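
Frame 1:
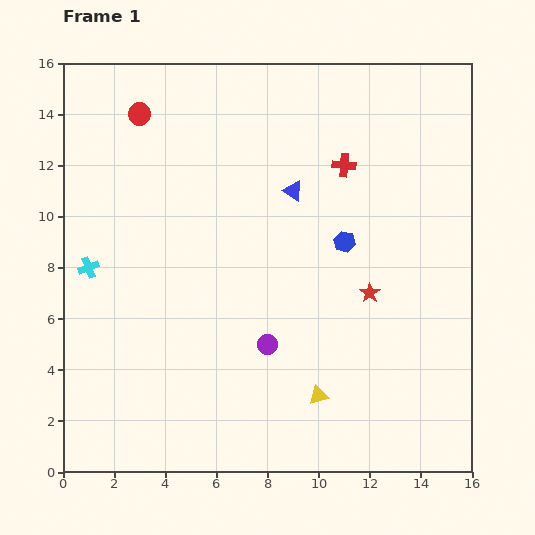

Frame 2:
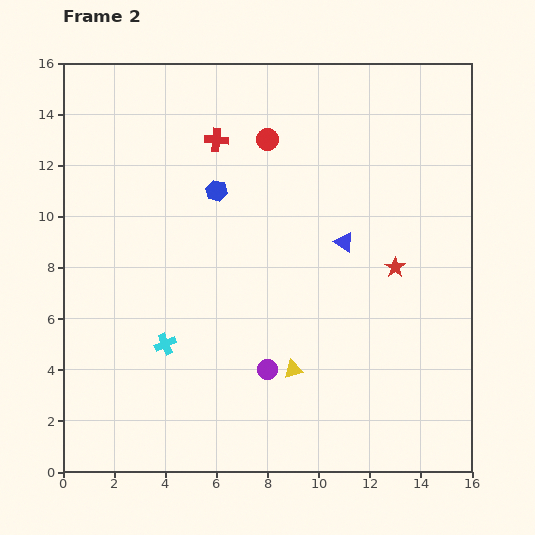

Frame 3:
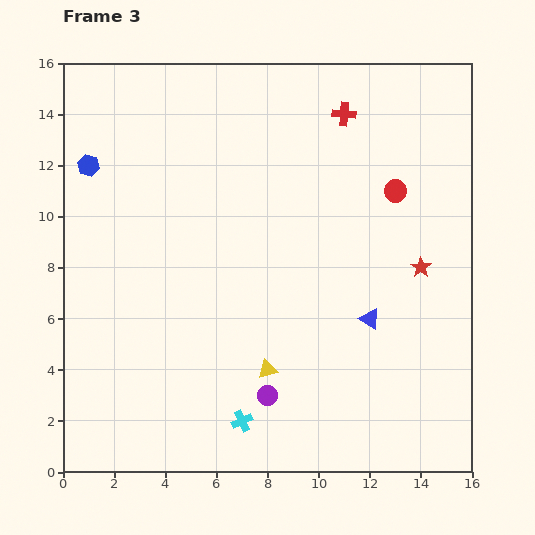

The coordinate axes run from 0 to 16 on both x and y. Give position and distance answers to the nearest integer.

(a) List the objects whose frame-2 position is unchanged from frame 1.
none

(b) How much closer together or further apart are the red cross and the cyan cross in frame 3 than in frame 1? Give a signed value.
+2

Distance in frame 1: 11. Distance in frame 3: 13.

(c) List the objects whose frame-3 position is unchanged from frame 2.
none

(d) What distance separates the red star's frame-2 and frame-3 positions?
1

The red star moved from (13, 8) to (14, 8), a distance of √(1² + 0²) ≈ 1.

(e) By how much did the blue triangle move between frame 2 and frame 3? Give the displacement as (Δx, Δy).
(1, -3)

The blue triangle was at (11, 9) in frame 2 and (12, 6) in frame 3.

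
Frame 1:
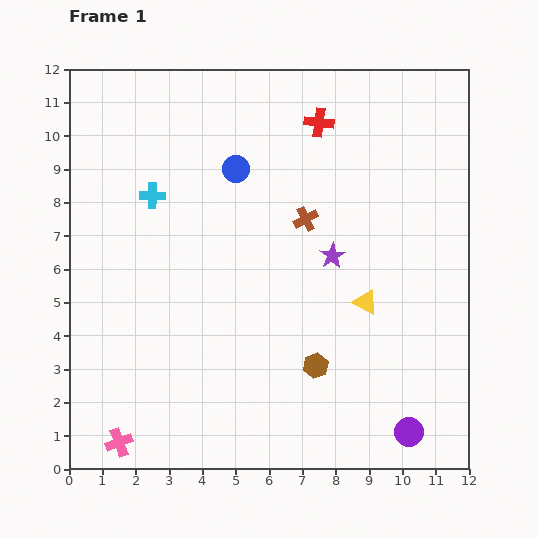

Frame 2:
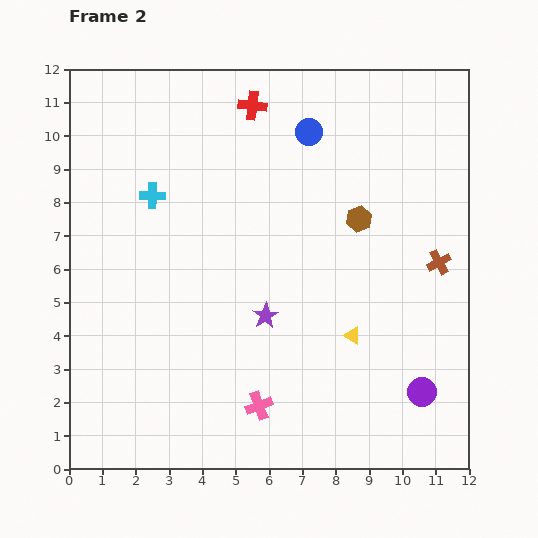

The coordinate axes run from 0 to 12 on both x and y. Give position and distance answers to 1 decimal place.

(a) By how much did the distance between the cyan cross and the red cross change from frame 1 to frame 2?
-1.5

Distance in frame 1: 5.5. Distance in frame 2: 4.0.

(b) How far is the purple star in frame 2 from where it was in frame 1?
2.7

The purple star moved from (7.9, 6.4) to (5.9, 4.6), a distance of √(2.0² + 1.8²) ≈ 2.7.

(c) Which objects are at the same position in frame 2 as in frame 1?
the cyan cross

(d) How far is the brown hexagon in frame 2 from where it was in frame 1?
4.6

The brown hexagon moved from (7.4, 3.1) to (8.7, 7.5), a distance of √(1.3² + 4.4²) ≈ 4.6.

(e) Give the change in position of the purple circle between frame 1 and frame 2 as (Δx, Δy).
(0.4, 1.2)

The purple circle was at (10.2, 1.1) in frame 1 and (10.6, 2.3) in frame 2.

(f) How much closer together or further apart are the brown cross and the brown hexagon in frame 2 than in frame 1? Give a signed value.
-1.7

Distance in frame 1: 4.4. Distance in frame 2: 2.7.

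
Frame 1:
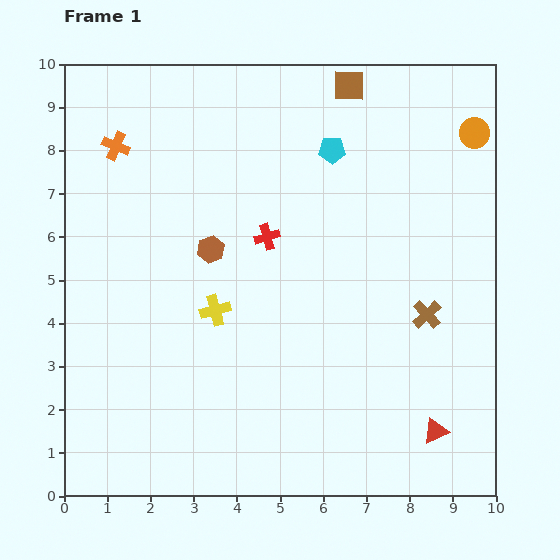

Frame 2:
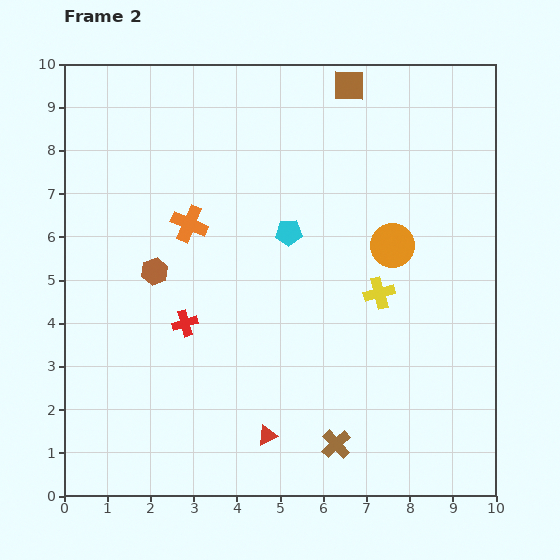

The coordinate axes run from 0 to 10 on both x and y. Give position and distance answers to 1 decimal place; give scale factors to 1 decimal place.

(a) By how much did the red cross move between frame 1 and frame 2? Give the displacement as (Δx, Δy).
(-1.9, -2.0)

The red cross was at (4.7, 6.0) in frame 1 and (2.8, 4.0) in frame 2.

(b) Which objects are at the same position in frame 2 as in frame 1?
the brown square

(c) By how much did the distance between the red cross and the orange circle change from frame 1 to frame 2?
-0.3

Distance in frame 1: 5.4. Distance in frame 2: 5.1.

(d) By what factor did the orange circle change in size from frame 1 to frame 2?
1.5×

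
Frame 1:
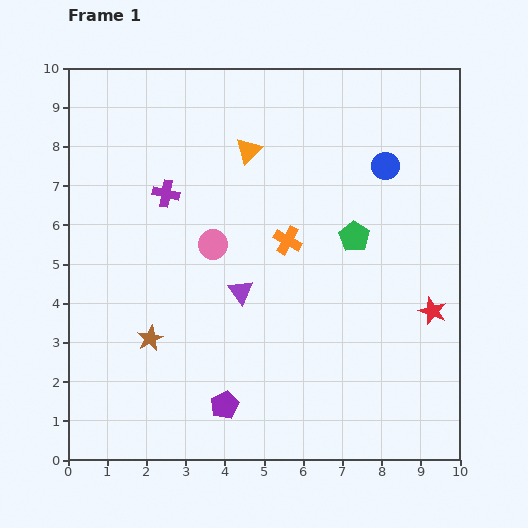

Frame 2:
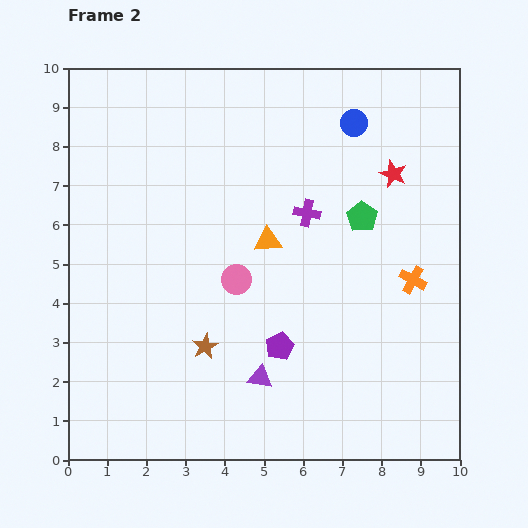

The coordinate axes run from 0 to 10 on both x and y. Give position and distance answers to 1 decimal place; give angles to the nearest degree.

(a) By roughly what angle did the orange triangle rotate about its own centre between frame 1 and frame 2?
41° clockwise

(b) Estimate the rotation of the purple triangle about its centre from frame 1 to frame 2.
45° counter-clockwise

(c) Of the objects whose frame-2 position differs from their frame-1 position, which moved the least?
the green pentagon

(moved 0.5)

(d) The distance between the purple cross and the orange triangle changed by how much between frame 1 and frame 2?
-1.2

Distance in frame 1: 2.4. Distance in frame 2: 1.2.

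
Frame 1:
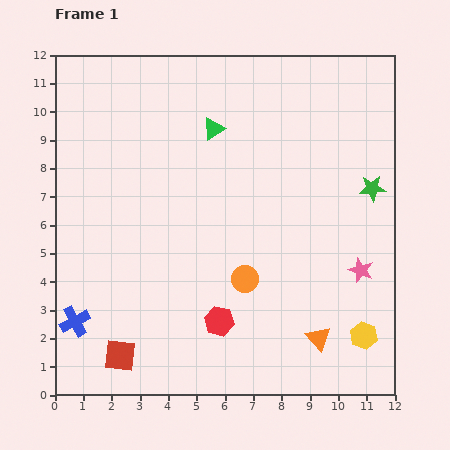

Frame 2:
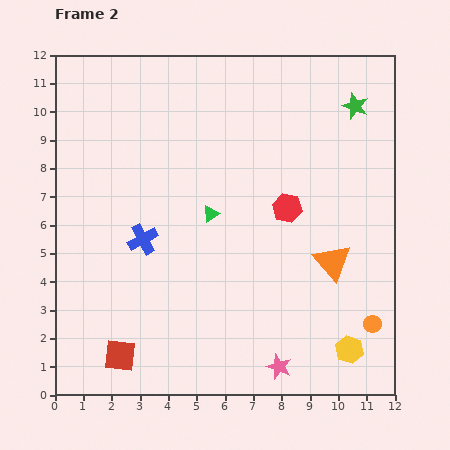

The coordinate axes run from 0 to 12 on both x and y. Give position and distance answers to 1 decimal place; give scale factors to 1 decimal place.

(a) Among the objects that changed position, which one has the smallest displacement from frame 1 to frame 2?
the yellow hexagon

(moved 0.7)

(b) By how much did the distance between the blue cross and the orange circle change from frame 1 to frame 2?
+2.4

Distance in frame 1: 6.2. Distance in frame 2: 8.6.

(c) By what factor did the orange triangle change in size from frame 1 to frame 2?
1.5×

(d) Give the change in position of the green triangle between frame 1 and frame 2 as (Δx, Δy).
(-0.1, -3.0)

The green triangle was at (5.6, 9.4) in frame 1 and (5.5, 6.4) in frame 2.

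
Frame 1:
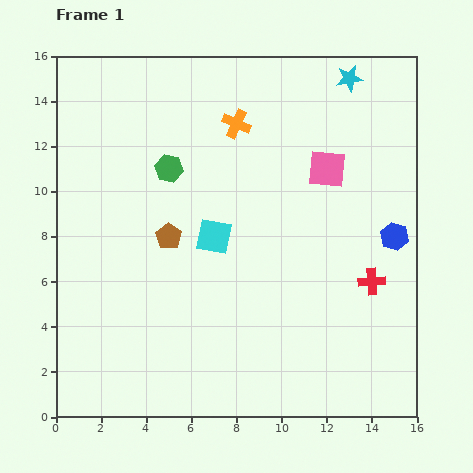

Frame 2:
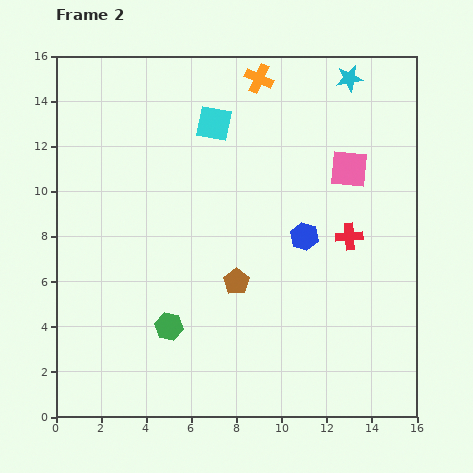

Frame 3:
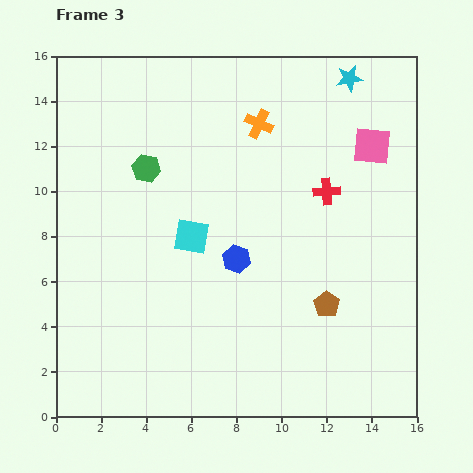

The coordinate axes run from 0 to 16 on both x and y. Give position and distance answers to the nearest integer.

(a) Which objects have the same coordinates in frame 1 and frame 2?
the cyan star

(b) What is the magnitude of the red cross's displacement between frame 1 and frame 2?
2

The red cross moved from (14, 6) to (13, 8), a distance of √(1² + 2²) ≈ 2.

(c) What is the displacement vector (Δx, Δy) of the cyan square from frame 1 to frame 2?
(0, 5)

The cyan square was at (7, 8) in frame 1 and (7, 13) in frame 2.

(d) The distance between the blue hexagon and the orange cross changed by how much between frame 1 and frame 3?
-3

Distance in frame 1: 9. Distance in frame 3: 6.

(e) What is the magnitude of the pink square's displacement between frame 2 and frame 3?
1

The pink square moved from (13, 11) to (14, 12), a distance of √(1² + 1²) ≈ 1.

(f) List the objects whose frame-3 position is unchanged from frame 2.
the cyan star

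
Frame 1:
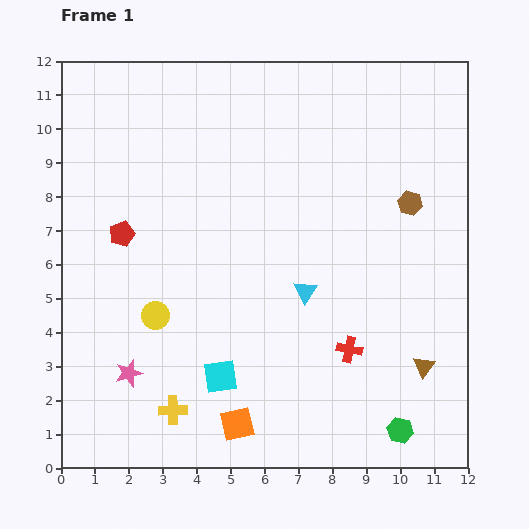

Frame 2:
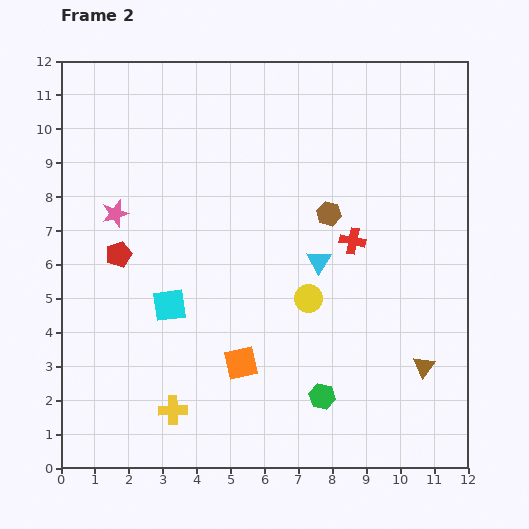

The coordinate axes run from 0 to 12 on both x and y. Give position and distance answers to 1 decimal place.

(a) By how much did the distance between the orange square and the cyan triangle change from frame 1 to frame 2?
-0.6

Distance in frame 1: 4.4. Distance in frame 2: 3.8.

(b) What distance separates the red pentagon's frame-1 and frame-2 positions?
0.6

The red pentagon moved from (1.8, 6.9) to (1.7, 6.3), a distance of √(0.1² + 0.6²) ≈ 0.6.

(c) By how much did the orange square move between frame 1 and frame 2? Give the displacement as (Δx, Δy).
(0.1, 1.8)

The orange square was at (5.2, 1.3) in frame 1 and (5.3, 3.1) in frame 2.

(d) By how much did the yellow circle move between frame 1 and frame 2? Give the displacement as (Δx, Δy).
(4.5, 0.5)

The yellow circle was at (2.8, 4.5) in frame 1 and (7.3, 5.0) in frame 2.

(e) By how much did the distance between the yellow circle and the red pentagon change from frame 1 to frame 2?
+3.1

Distance in frame 1: 2.6. Distance in frame 2: 5.7.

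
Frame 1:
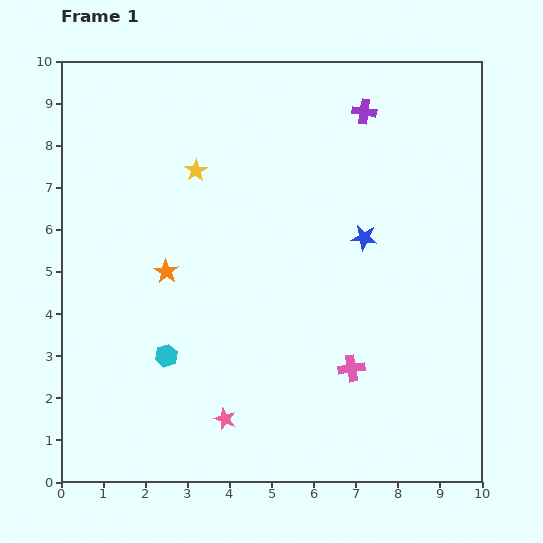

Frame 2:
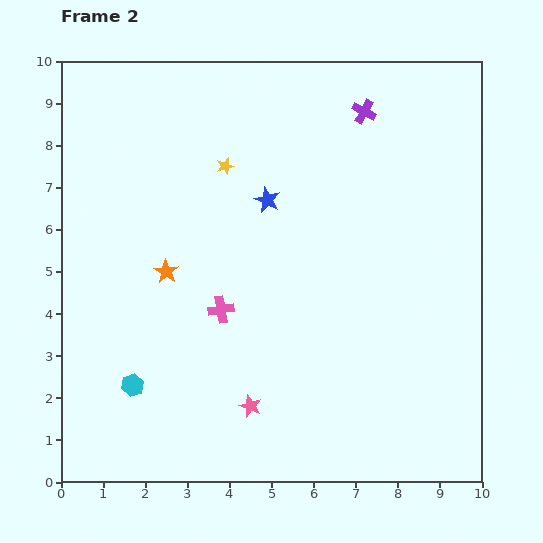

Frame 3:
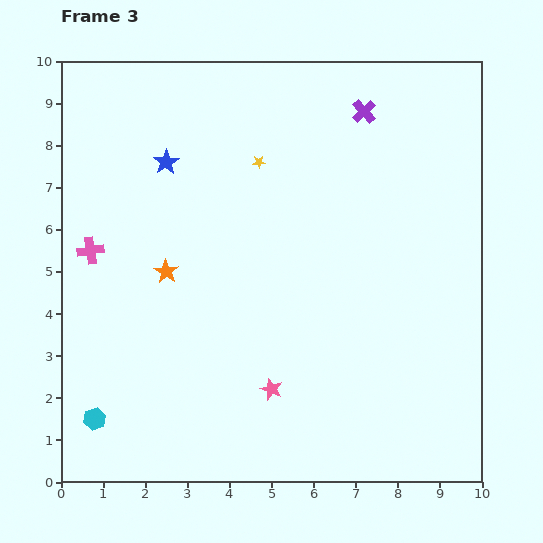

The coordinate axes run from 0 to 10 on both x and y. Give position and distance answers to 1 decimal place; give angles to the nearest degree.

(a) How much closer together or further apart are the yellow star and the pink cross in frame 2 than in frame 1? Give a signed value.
-2.6

Distance in frame 1: 6.0. Distance in frame 2: 3.4.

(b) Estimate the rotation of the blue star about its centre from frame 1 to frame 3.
30° clockwise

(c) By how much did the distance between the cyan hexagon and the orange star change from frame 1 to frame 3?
+1.9

Distance in frame 1: 2.0. Distance in frame 3: 3.9.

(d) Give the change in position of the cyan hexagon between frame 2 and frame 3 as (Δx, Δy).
(-0.9, -0.8)

The cyan hexagon was at (1.7, 2.3) in frame 2 and (0.8, 1.5) in frame 3.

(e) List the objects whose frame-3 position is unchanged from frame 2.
the purple cross, the orange star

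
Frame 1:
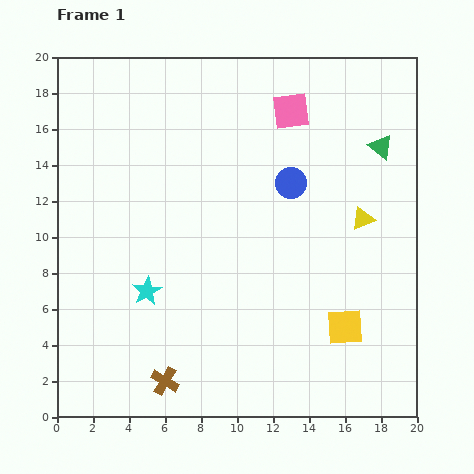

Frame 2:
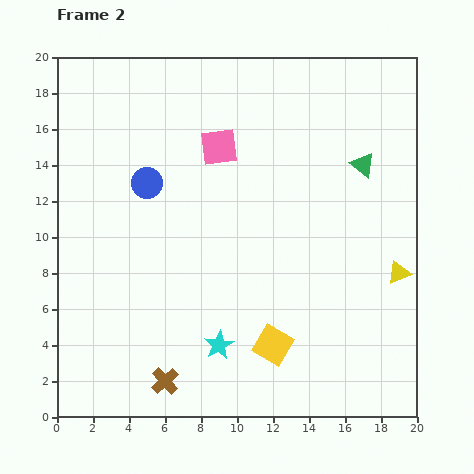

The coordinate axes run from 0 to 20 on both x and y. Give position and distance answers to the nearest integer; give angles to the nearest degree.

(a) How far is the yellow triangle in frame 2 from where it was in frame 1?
4

The yellow triangle moved from (17, 11) to (19, 8), a distance of √(2² + 3²) ≈ 4.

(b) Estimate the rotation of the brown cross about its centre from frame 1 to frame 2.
17° clockwise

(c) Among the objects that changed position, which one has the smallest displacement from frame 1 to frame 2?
the green triangle

(moved 1)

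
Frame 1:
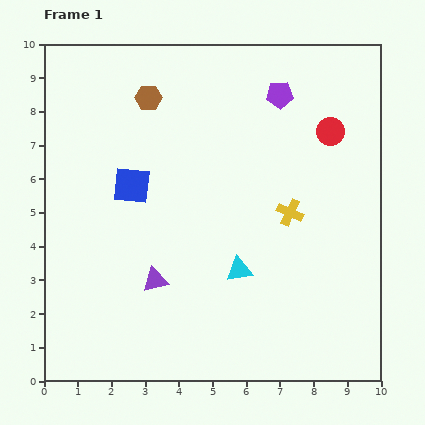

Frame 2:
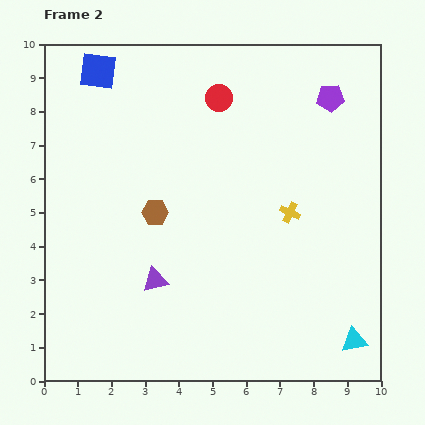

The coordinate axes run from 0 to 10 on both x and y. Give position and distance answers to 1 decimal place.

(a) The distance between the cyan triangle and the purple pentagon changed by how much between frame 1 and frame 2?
+1.9

Distance in frame 1: 5.3. Distance in frame 2: 7.2.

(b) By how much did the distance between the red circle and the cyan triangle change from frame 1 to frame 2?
+3.3

Distance in frame 1: 4.9. Distance in frame 2: 8.2.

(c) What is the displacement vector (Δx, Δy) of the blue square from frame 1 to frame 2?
(-1.0, 3.4)

The blue square was at (2.6, 5.8) in frame 1 and (1.6, 9.2) in frame 2.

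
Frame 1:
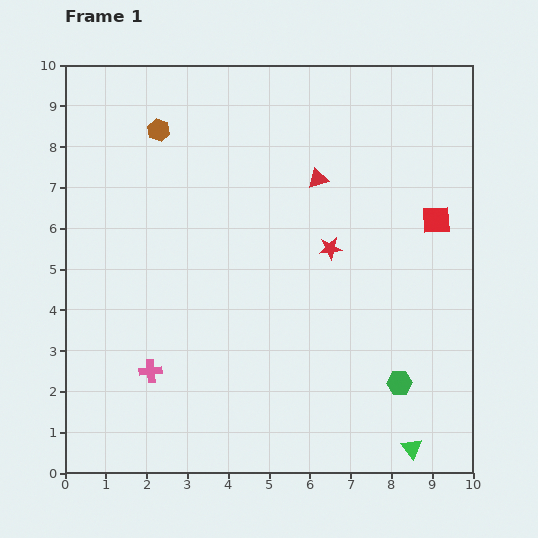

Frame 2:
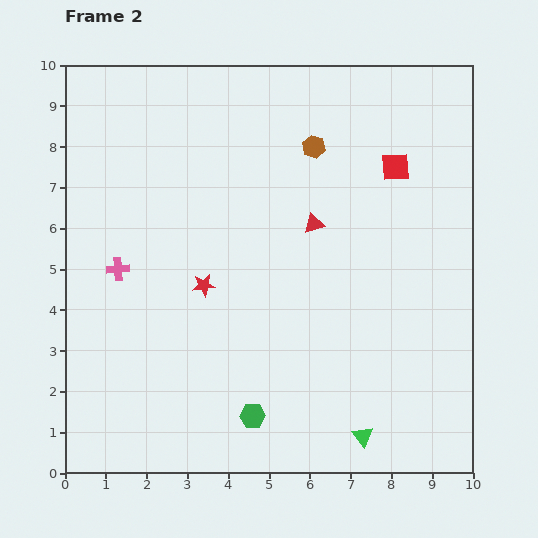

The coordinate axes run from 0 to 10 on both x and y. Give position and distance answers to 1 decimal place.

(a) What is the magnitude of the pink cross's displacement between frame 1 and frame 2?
2.6

The pink cross moved from (2.1, 2.5) to (1.3, 5.0), a distance of √(0.8² + 2.5²) ≈ 2.6.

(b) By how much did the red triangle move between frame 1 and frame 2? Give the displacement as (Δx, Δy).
(-0.1, -1.1)

The red triangle was at (6.2, 7.2) in frame 1 and (6.1, 6.1) in frame 2.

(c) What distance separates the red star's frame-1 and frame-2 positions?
3.2

The red star moved from (6.5, 5.5) to (3.4, 4.6), a distance of √(3.1² + 0.9²) ≈ 3.2.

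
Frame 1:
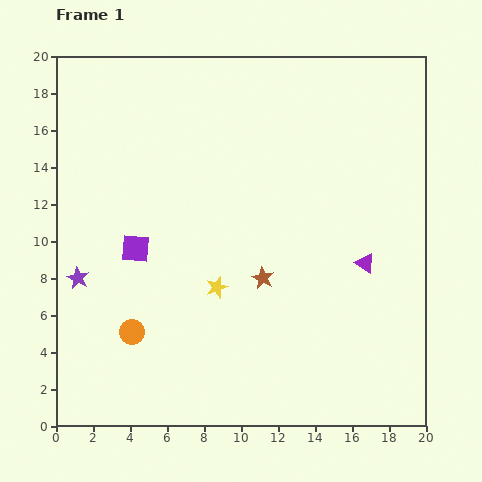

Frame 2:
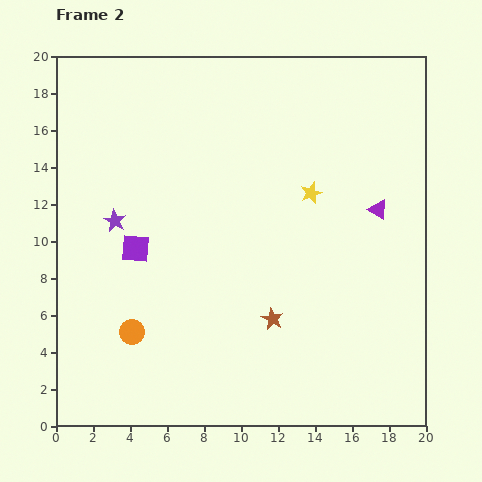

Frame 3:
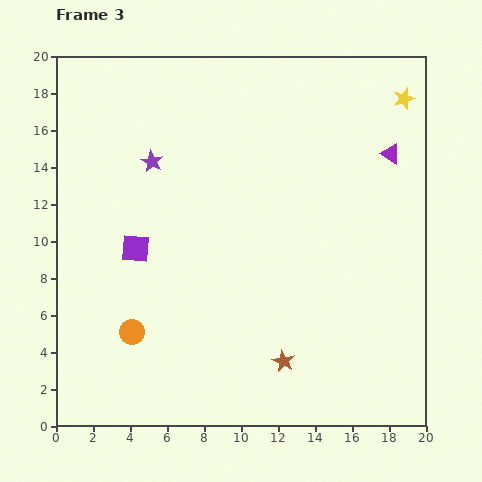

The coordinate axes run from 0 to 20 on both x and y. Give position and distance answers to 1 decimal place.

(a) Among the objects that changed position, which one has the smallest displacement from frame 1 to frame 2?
the brown star

(moved 2.3)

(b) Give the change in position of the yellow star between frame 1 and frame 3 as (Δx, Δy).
(10.1, 10.2)

The yellow star was at (8.7, 7.5) in frame 1 and (18.8, 17.7) in frame 3.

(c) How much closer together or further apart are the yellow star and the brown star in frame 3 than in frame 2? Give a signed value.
+8.5

Distance in frame 2: 7.1. Distance in frame 3: 15.6.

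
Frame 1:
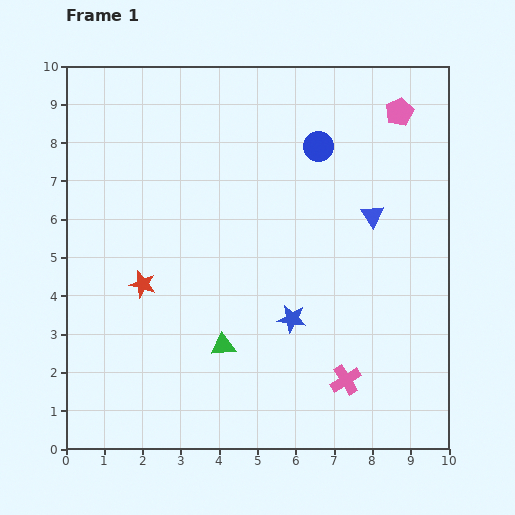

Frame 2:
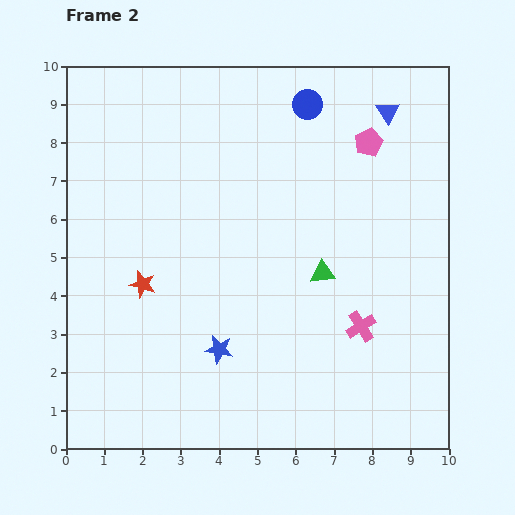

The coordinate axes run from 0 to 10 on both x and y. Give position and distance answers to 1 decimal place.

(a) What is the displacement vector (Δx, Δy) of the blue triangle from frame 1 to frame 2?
(0.4, 2.7)

The blue triangle was at (8.0, 6.1) in frame 1 and (8.4, 8.8) in frame 2.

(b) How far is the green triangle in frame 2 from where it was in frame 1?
3.2

The green triangle moved from (4.1, 2.7) to (6.7, 4.6), a distance of √(2.6² + 1.9²) ≈ 3.2.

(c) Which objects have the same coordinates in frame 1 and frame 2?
the red star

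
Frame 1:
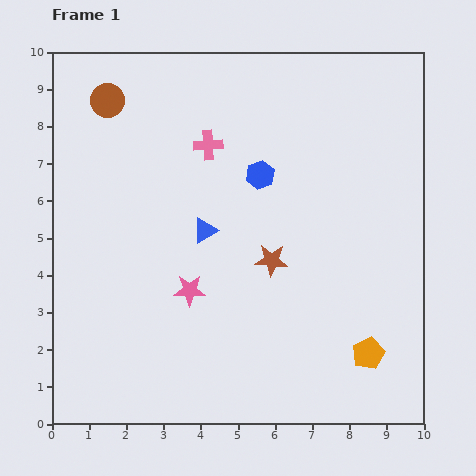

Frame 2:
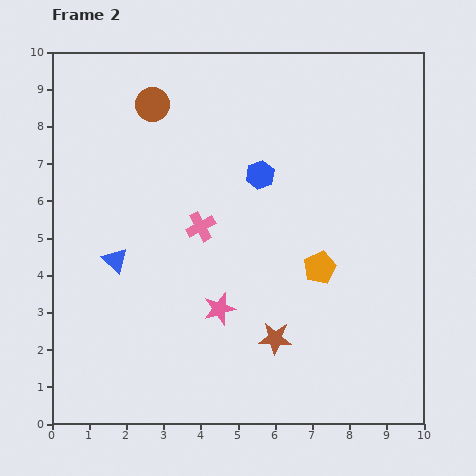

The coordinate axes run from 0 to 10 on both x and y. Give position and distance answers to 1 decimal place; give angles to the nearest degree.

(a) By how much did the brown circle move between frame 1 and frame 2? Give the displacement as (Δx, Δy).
(1.2, -0.1)

The brown circle was at (1.5, 8.7) in frame 1 and (2.7, 8.6) in frame 2.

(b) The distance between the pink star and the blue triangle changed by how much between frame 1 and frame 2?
+1.5

Distance in frame 1: 1.6. Distance in frame 2: 3.1.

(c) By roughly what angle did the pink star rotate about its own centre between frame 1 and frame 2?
17° counter-clockwise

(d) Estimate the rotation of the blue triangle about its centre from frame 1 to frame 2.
46° counter-clockwise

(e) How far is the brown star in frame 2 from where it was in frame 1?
2.1

The brown star moved from (5.9, 4.4) to (6.0, 2.3), a distance of √(0.1² + 2.1²) ≈ 2.1.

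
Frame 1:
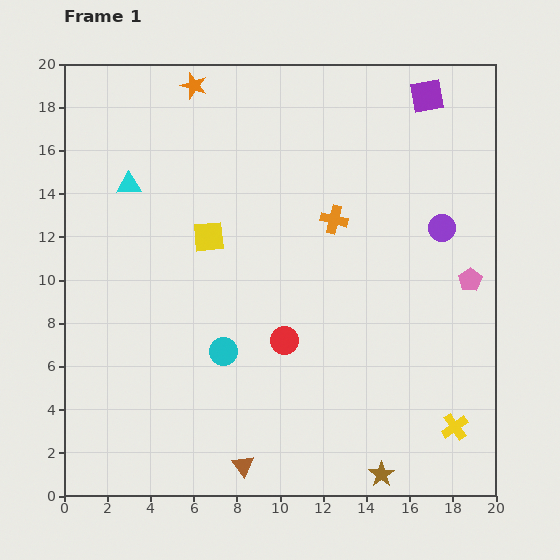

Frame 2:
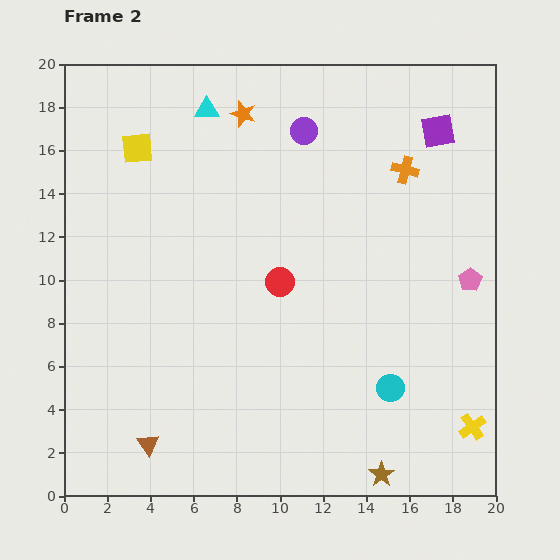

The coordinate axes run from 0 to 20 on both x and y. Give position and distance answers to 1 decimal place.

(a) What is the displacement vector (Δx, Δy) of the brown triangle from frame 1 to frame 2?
(-4.4, 1.0)

The brown triangle was at (8.3, 1.4) in frame 1 and (3.9, 2.4) in frame 2.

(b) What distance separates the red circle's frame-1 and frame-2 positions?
2.7

The red circle moved from (10.2, 7.2) to (10.0, 9.9), a distance of √(0.2² + 2.7²) ≈ 2.7.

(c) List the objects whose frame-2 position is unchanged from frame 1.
the brown star, the pink pentagon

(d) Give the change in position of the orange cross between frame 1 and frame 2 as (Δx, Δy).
(3.3, 2.3)

The orange cross was at (12.5, 12.8) in frame 1 and (15.8, 15.1) in frame 2.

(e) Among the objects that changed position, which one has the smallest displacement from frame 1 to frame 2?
the yellow cross

(moved 0.8)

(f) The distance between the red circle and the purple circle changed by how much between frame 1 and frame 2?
-1.9

Distance in frame 1: 9.0. Distance in frame 2: 7.1.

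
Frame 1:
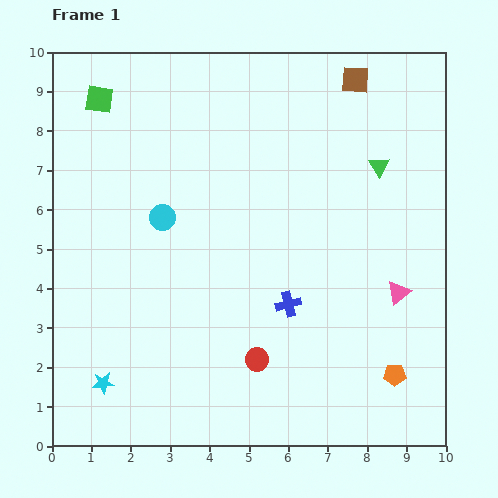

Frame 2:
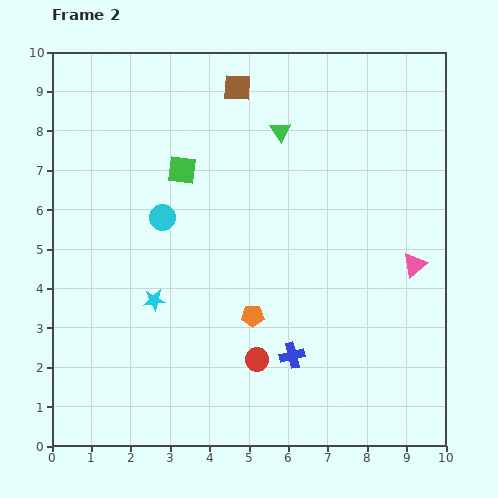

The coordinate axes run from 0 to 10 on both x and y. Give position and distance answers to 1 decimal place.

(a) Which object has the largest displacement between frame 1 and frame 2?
the orange pentagon

(moved 3.9; next 3.0)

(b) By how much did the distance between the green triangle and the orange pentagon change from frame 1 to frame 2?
-0.5

Distance in frame 1: 5.3. Distance in frame 2: 4.8.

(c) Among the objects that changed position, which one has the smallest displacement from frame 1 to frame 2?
the pink triangle

(moved 0.8)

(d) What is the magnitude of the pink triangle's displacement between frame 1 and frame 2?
0.8

The pink triangle moved from (8.8, 3.9) to (9.2, 4.6), a distance of √(0.4² + 0.7²) ≈ 0.8.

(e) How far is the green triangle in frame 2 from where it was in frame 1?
2.7

The green triangle moved from (8.3, 7.1) to (5.8, 8.0), a distance of √(2.5² + 0.9²) ≈ 2.7.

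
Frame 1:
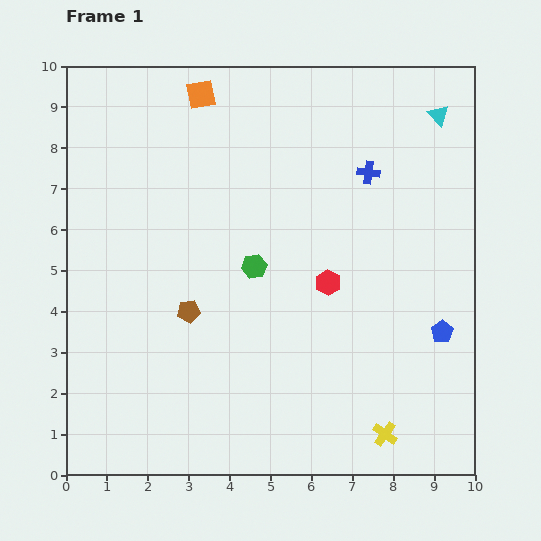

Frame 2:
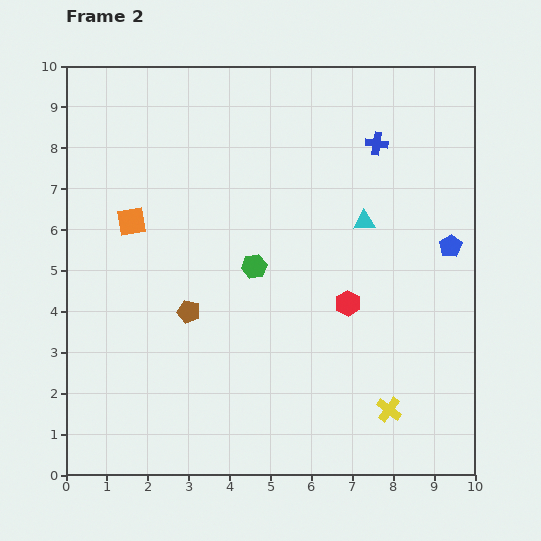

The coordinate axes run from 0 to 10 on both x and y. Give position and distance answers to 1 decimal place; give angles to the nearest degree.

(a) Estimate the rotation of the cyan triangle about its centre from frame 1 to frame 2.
50° counter-clockwise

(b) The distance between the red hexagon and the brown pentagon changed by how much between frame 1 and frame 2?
+0.4

Distance in frame 1: 3.5. Distance in frame 2: 3.9.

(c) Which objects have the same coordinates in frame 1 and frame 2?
the green hexagon, the brown pentagon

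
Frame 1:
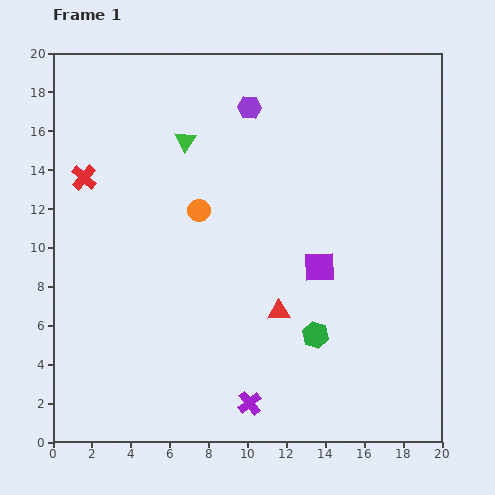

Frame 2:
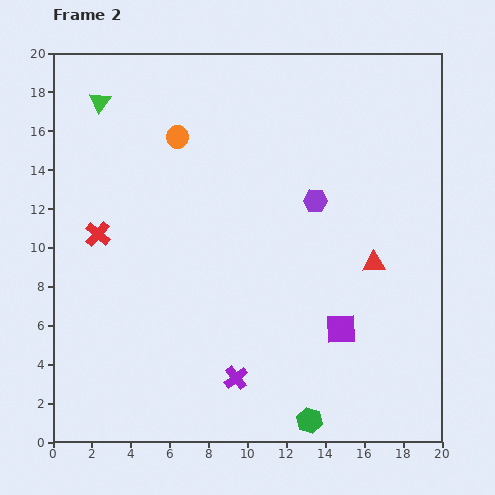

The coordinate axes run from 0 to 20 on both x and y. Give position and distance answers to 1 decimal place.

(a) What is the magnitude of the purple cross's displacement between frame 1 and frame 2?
1.5

The purple cross moved from (10.1, 2.0) to (9.4, 3.3), a distance of √(0.7² + 1.3²) ≈ 1.5.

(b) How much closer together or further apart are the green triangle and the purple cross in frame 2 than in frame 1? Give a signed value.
+1.9

Distance in frame 1: 13.9. Distance in frame 2: 15.8.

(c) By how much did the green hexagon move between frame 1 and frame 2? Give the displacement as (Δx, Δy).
(-0.3, -4.4)

The green hexagon was at (13.5, 5.5) in frame 1 and (13.2, 1.1) in frame 2.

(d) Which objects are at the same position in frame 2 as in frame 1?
none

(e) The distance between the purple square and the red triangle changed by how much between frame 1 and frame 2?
+0.7

Distance in frame 1: 3.1. Distance in frame 2: 3.8.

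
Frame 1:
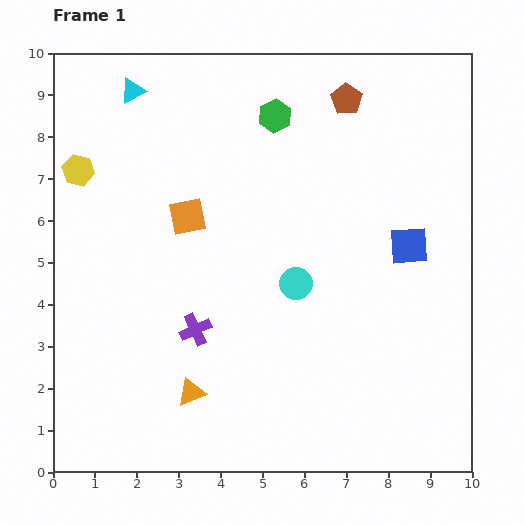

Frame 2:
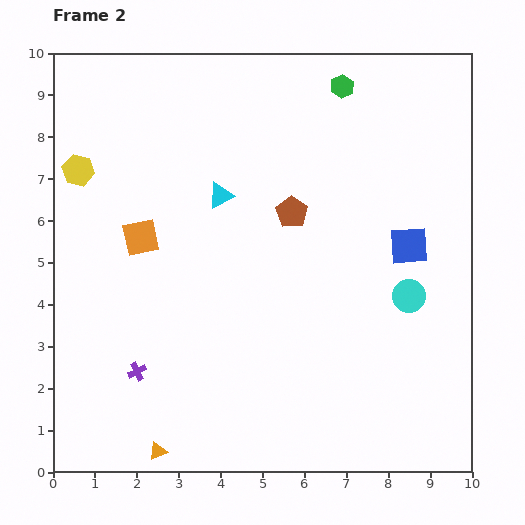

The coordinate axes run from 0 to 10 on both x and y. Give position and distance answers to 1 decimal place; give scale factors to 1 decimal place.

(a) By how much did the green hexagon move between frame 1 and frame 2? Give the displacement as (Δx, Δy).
(1.6, 0.7)

The green hexagon was at (5.3, 8.5) in frame 1 and (6.9, 9.2) in frame 2.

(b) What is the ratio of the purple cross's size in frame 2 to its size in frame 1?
0.6×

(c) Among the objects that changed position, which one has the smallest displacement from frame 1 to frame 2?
the orange square

(moved 1.2)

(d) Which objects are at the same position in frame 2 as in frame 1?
the blue square, the yellow hexagon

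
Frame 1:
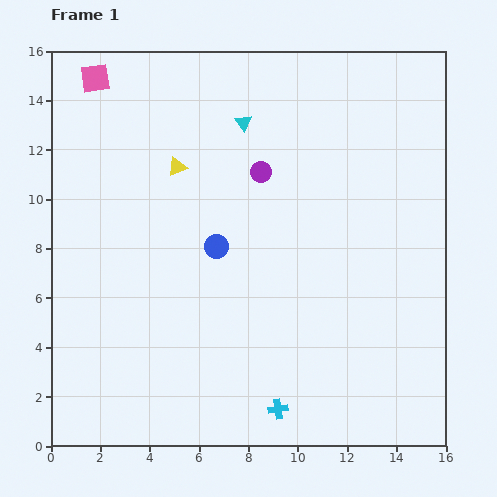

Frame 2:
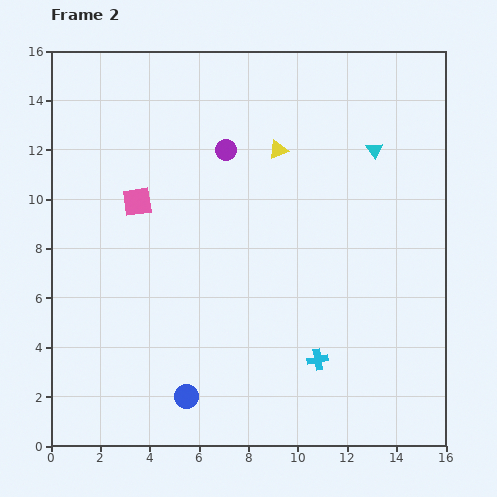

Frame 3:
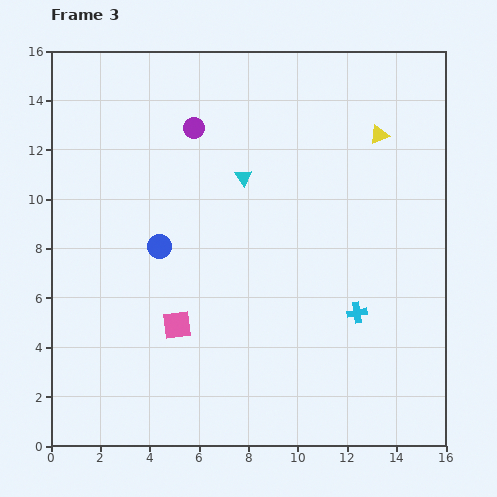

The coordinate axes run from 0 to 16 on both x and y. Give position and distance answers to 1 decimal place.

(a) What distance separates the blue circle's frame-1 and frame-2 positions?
6.2

The blue circle moved from (6.7, 8.1) to (5.5, 2.0), a distance of √(1.2² + 6.1²) ≈ 6.2.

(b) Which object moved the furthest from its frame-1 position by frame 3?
the pink square

(moved 10.5; next 8.3)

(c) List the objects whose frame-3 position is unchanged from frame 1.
none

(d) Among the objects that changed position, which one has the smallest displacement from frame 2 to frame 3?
the purple circle

(moved 1.6)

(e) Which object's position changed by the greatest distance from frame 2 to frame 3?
the blue circle

(moved 6.2; next 5.4)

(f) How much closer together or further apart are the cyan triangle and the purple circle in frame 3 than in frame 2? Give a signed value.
-3.2

Distance in frame 2: 6.0. Distance in frame 3: 2.8.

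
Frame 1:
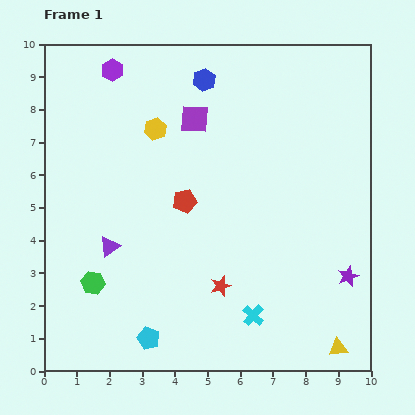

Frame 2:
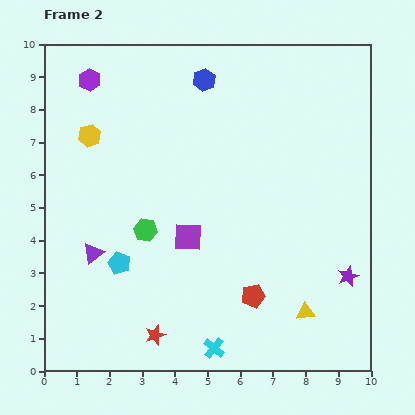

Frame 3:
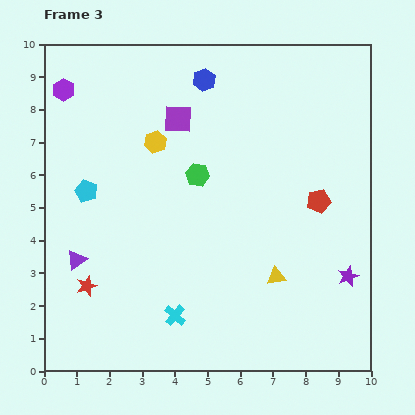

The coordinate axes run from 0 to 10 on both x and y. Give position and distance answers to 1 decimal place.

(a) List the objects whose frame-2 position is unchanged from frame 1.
the blue hexagon, the purple star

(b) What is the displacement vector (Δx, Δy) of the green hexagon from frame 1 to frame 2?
(1.6, 1.6)

The green hexagon was at (1.5, 2.7) in frame 1 and (3.1, 4.3) in frame 2.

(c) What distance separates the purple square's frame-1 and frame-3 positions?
0.5

The purple square moved from (4.6, 7.7) to (4.1, 7.7), a distance of √(0.5² + 0.0²) ≈ 0.5.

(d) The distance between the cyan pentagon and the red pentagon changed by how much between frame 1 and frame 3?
+2.8

Distance in frame 1: 4.3. Distance in frame 3: 7.1.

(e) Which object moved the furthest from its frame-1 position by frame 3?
the cyan pentagon

(moved 4.9; next 4.6)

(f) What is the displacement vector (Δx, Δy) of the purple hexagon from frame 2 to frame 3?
(-0.8, -0.3)

The purple hexagon was at (1.4, 8.9) in frame 2 and (0.6, 8.6) in frame 3.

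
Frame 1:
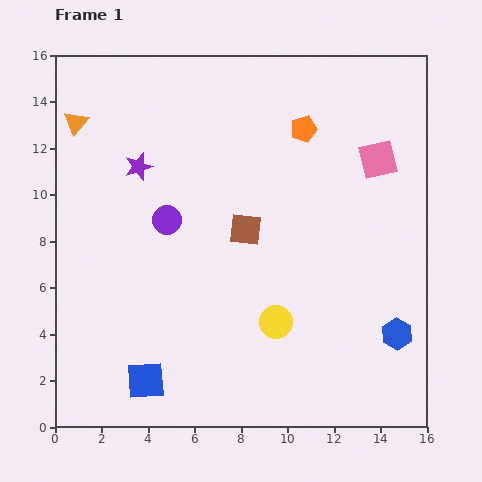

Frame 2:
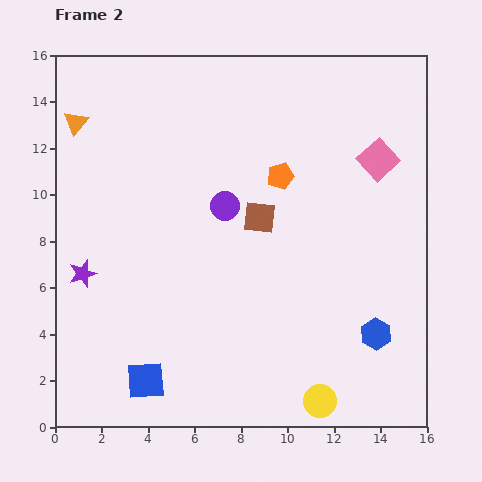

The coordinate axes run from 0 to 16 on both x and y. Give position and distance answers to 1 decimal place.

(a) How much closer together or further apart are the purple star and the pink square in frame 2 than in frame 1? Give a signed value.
+3.3

Distance in frame 1: 10.3. Distance in frame 2: 13.6.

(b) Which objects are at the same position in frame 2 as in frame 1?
the orange triangle, the blue square, the pink square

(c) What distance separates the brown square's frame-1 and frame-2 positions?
0.8

The brown square moved from (8.2, 8.5) to (8.8, 9.0), a distance of √(0.6² + 0.5²) ≈ 0.8.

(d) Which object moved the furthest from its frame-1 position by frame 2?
the purple star

(moved 5.2; next 3.9)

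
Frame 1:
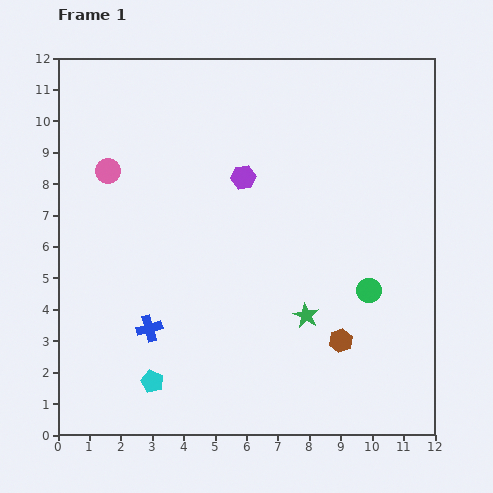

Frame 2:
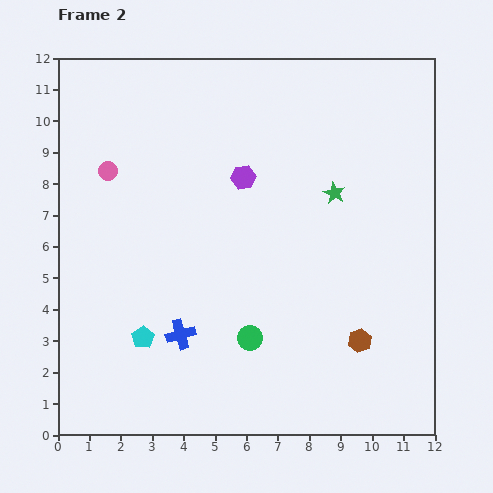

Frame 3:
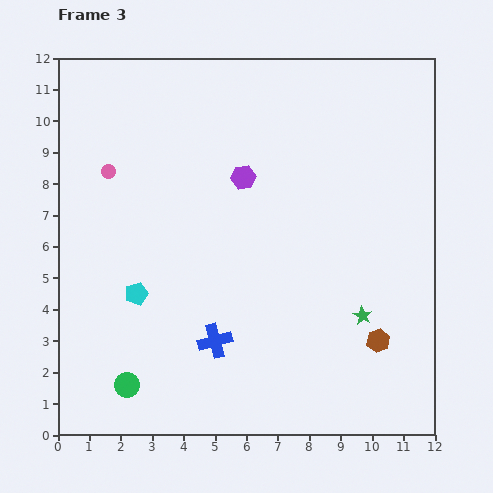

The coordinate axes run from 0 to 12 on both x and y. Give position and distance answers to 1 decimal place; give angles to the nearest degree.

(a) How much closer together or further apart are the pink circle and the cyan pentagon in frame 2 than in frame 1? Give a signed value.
-1.4

Distance in frame 1: 6.8. Distance in frame 2: 5.4.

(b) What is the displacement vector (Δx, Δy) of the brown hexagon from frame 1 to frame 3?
(1.2, 0.0)

The brown hexagon was at (9.0, 3.0) in frame 1 and (10.2, 3.0) in frame 3.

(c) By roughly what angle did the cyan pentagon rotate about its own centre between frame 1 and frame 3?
30° clockwise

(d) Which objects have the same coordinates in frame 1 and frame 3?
the purple hexagon, the pink circle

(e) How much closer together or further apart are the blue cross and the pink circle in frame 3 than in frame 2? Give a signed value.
+0.7

Distance in frame 2: 5.7. Distance in frame 3: 6.4.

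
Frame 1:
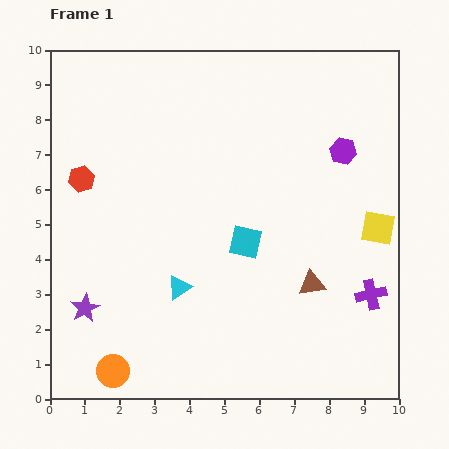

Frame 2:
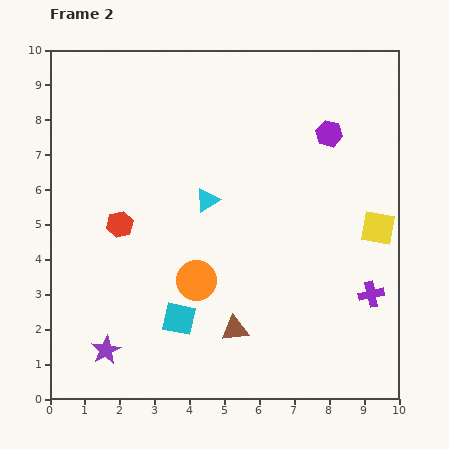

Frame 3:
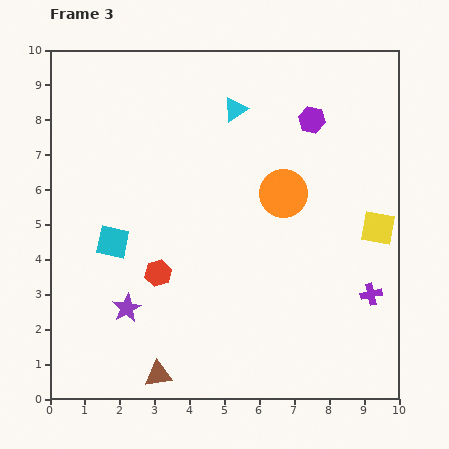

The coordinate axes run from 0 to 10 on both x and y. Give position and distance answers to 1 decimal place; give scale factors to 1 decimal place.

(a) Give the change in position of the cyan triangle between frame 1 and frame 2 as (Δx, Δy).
(0.8, 2.5)

The cyan triangle was at (3.7, 3.2) in frame 1 and (4.5, 5.7) in frame 2.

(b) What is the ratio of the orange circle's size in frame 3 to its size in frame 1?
1.5×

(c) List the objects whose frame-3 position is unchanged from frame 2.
the purple cross, the yellow square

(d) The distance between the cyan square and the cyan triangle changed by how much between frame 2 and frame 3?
+1.7

Distance in frame 2: 3.5. Distance in frame 3: 5.2.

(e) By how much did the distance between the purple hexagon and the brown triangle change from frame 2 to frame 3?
+2.3

Distance in frame 2: 6.2. Distance in frame 3: 8.5.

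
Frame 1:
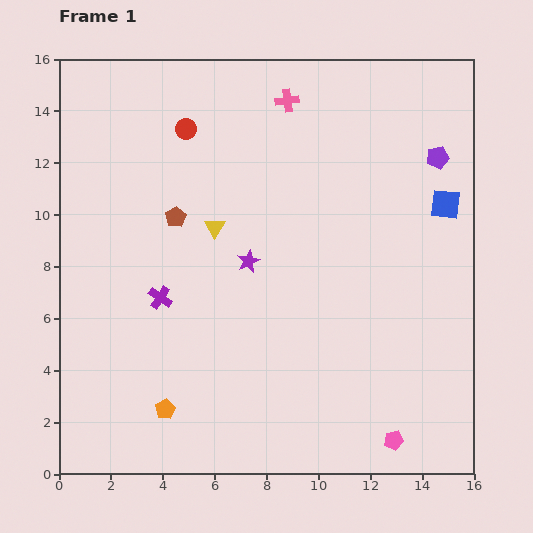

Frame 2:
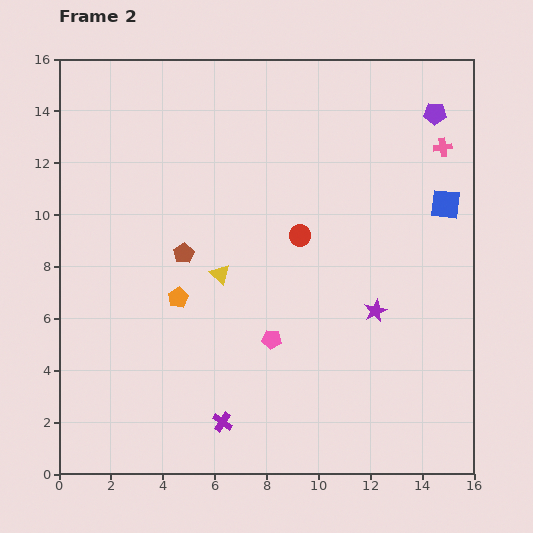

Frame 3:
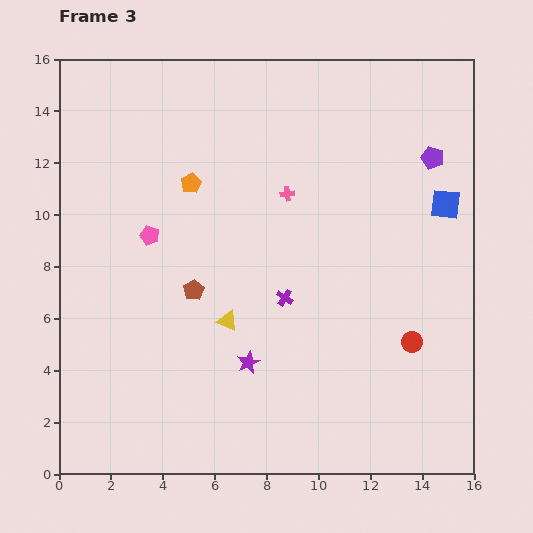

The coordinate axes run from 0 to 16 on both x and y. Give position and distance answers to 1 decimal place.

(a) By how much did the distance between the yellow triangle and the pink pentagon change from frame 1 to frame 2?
-7.5

Distance in frame 1: 10.7. Distance in frame 2: 3.2.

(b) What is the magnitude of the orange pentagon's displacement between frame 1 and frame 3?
8.8

The orange pentagon moved from (4.1, 2.5) to (5.1, 11.2), a distance of √(1.0² + 8.7²) ≈ 8.8.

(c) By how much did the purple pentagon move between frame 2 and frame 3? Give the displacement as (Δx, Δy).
(-0.1, -1.7)

The purple pentagon was at (14.5, 13.9) in frame 2 and (14.4, 12.2) in frame 3.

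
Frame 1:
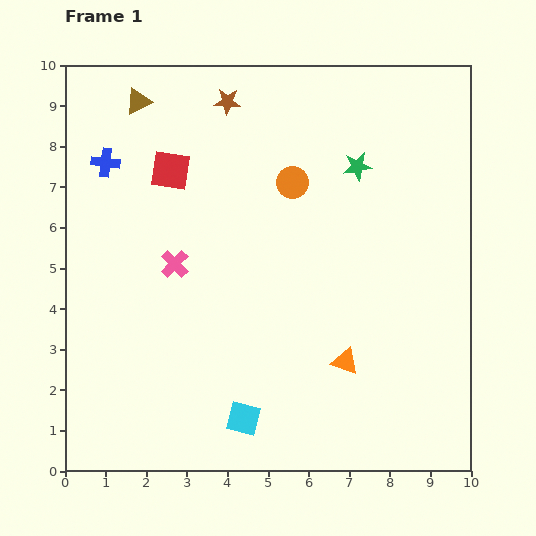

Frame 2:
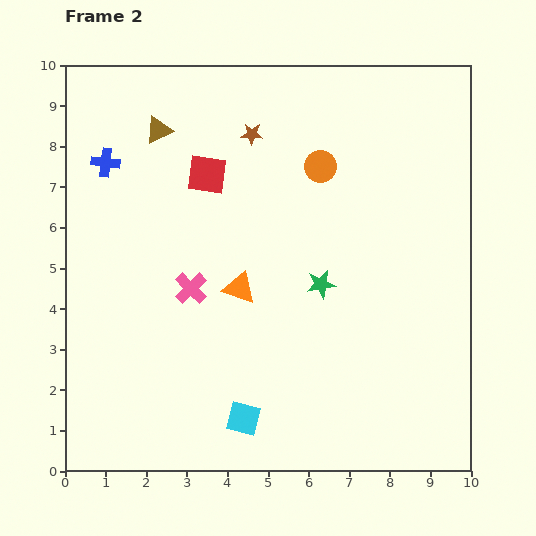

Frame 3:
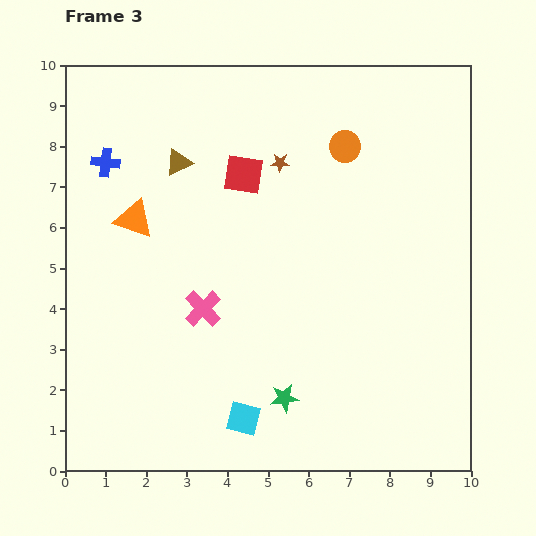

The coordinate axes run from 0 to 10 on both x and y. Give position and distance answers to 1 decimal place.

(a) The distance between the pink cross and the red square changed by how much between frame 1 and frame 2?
+0.5

Distance in frame 1: 2.3. Distance in frame 2: 2.8.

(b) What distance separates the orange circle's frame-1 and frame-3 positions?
1.6

The orange circle moved from (5.6, 7.1) to (6.9, 8.0), a distance of √(1.3² + 0.9²) ≈ 1.6.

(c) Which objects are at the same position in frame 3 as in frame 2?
the cyan square, the blue cross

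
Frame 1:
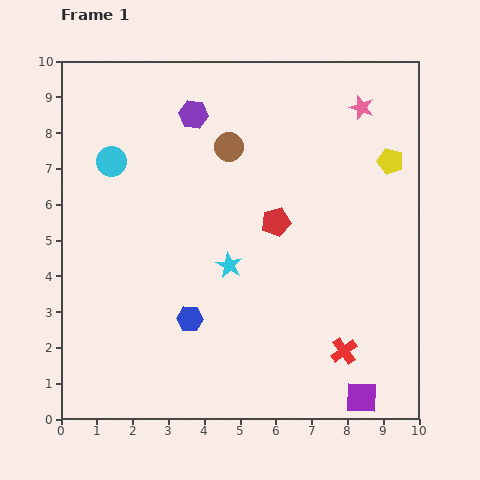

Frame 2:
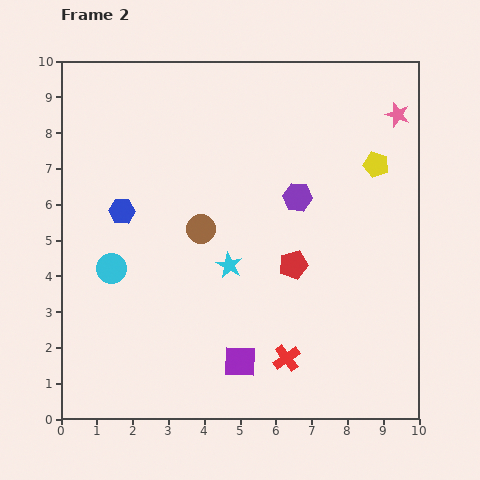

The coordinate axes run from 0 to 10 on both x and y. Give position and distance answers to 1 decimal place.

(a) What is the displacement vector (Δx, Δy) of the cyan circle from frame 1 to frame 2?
(0.0, -3.0)

The cyan circle was at (1.4, 7.2) in frame 1 and (1.4, 4.2) in frame 2.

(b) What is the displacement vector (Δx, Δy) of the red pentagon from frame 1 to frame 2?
(0.5, -1.2)

The red pentagon was at (6.0, 5.5) in frame 1 and (6.5, 4.3) in frame 2.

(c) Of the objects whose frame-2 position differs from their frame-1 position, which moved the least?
the yellow pentagon

(moved 0.4)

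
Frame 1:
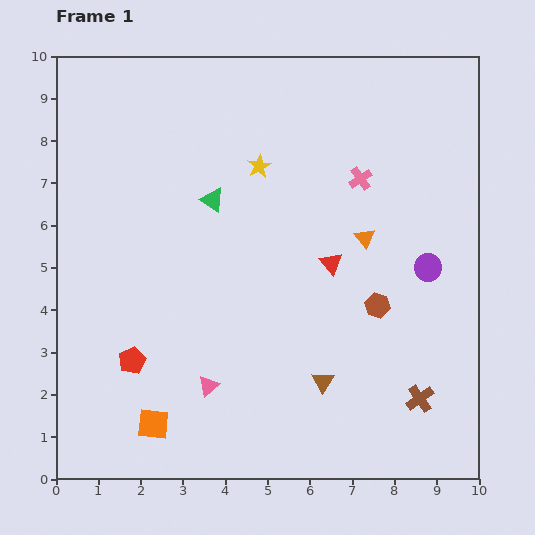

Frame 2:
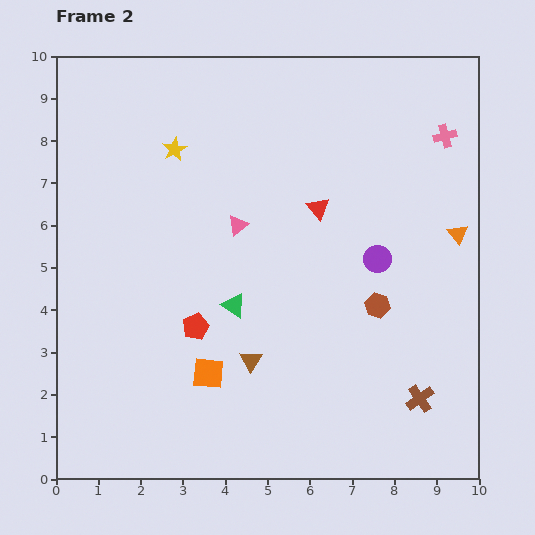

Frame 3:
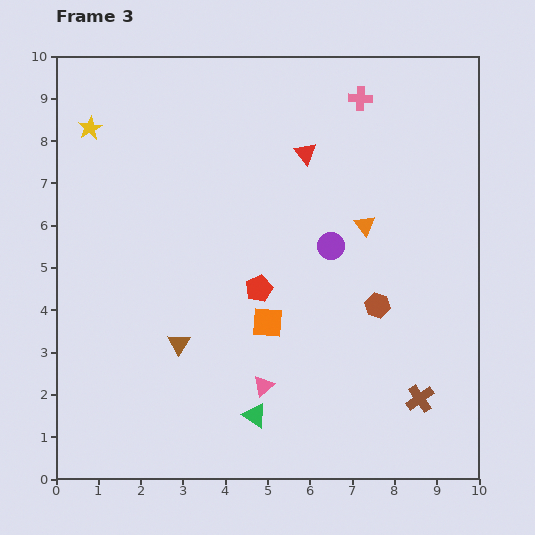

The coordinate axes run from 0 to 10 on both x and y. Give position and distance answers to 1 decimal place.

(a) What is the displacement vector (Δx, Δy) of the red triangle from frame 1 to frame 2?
(-0.3, 1.3)

The red triangle was at (6.5, 5.1) in frame 1 and (6.2, 6.4) in frame 2.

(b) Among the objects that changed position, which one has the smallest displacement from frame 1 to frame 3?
the orange triangle

(moved 0.3)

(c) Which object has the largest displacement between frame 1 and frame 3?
the green triangle

(moved 5.2; next 4.1)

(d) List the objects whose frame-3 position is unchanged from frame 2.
the brown hexagon, the brown cross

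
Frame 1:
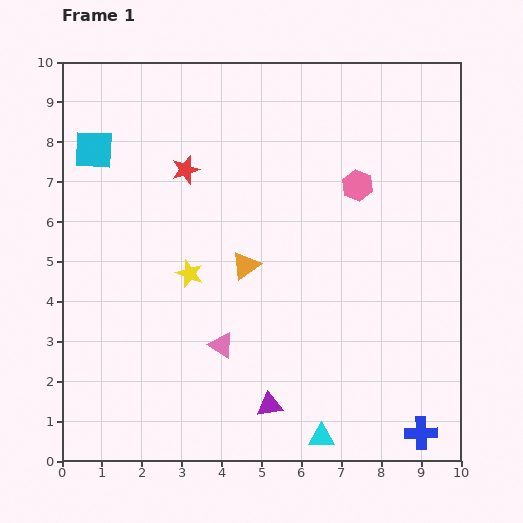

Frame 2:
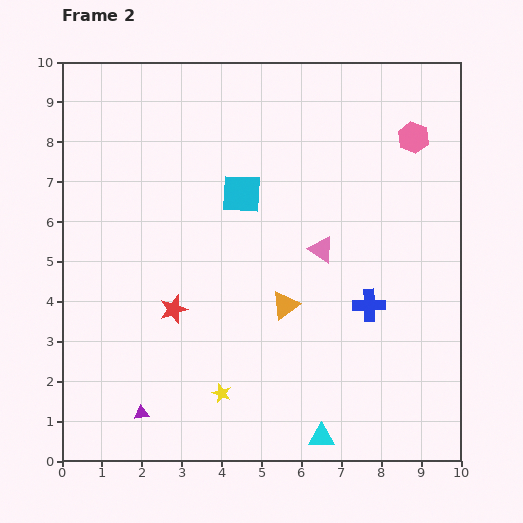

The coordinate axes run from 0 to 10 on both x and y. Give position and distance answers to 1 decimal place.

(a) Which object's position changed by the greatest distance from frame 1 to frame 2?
the cyan square

(moved 3.9; next 3.5)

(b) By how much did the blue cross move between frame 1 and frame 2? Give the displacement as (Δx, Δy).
(-1.3, 3.2)

The blue cross was at (9.0, 0.7) in frame 1 and (7.7, 3.9) in frame 2.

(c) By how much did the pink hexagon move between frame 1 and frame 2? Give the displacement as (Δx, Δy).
(1.4, 1.2)

The pink hexagon was at (7.4, 6.9) in frame 1 and (8.8, 8.1) in frame 2.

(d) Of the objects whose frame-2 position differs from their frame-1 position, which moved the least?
the orange triangle

(moved 1.4)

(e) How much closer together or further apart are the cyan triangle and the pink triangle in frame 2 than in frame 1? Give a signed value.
+1.3

Distance in frame 1: 3.4. Distance in frame 2: 4.7.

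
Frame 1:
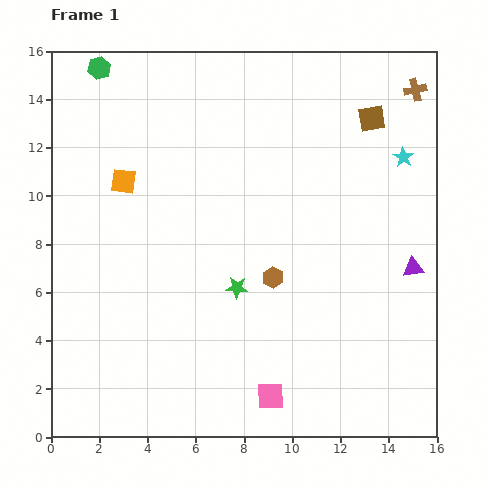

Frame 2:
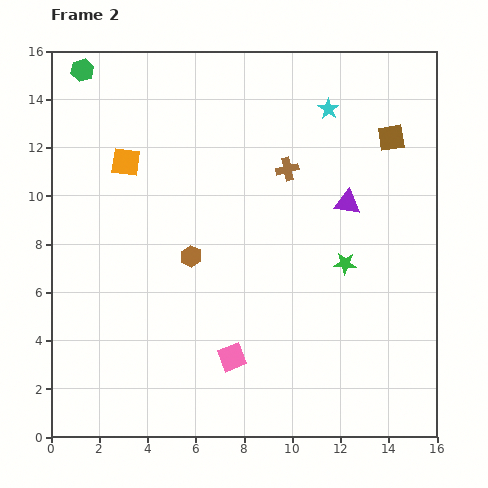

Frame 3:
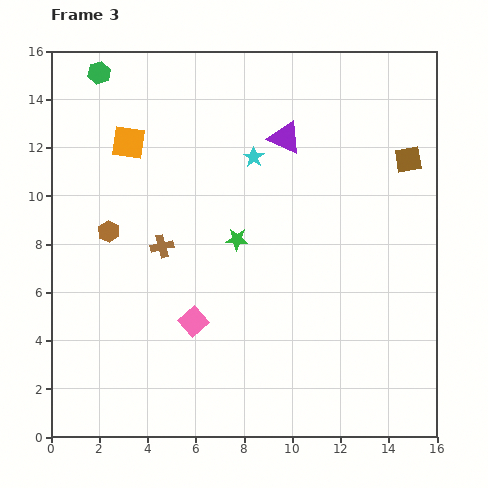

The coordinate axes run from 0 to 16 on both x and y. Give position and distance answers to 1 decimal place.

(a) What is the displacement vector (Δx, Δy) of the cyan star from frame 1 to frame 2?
(-3.1, 2.0)

The cyan star was at (14.6, 11.6) in frame 1 and (11.5, 13.6) in frame 2.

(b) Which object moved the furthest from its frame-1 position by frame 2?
the brown cross

(moved 6.2; next 4.6)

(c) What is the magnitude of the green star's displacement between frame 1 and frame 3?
2.0

The green star moved from (7.7, 6.2) to (7.7, 8.2), a distance of √(0.0² + 2.0²) ≈ 2.0.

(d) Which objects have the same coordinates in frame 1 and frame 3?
none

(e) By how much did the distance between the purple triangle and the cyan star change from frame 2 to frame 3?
-2.5

Distance in frame 2: 4.0. Distance in frame 3: 1.5.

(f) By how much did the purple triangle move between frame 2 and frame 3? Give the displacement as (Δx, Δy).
(-2.6, 2.7)

The purple triangle was at (12.3, 9.7) in frame 2 and (9.7, 12.4) in frame 3.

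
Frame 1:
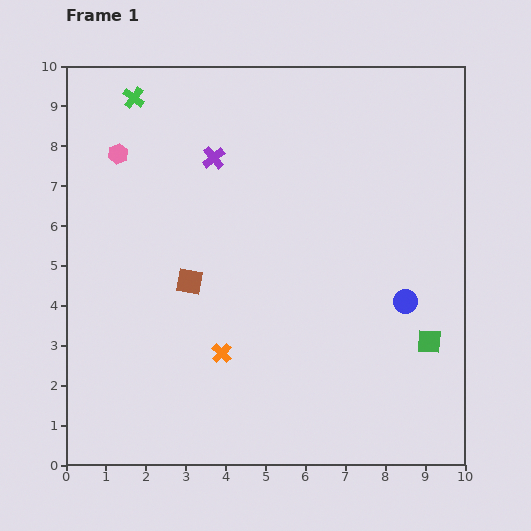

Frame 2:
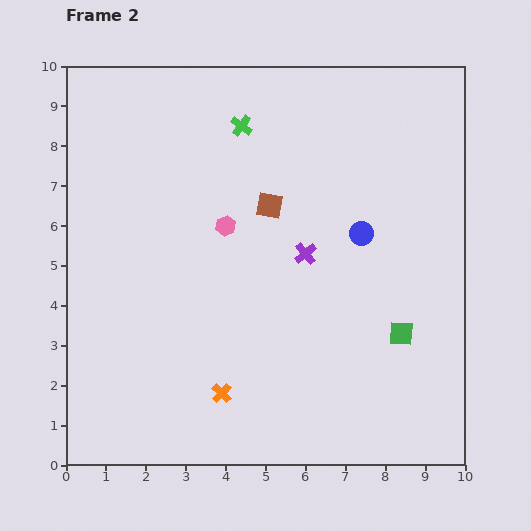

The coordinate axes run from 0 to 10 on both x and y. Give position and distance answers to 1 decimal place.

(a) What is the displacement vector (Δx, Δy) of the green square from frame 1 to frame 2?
(-0.7, 0.2)

The green square was at (9.1, 3.1) in frame 1 and (8.4, 3.3) in frame 2.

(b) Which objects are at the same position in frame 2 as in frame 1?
none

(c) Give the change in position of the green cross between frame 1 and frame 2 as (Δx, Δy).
(2.7, -0.7)

The green cross was at (1.7, 9.2) in frame 1 and (4.4, 8.5) in frame 2.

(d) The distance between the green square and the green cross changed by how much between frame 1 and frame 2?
-3.0

Distance in frame 1: 9.6. Distance in frame 2: 6.6.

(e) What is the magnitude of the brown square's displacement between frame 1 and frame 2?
2.8

The brown square moved from (3.1, 4.6) to (5.1, 6.5), a distance of √(2.0² + 1.9²) ≈ 2.8.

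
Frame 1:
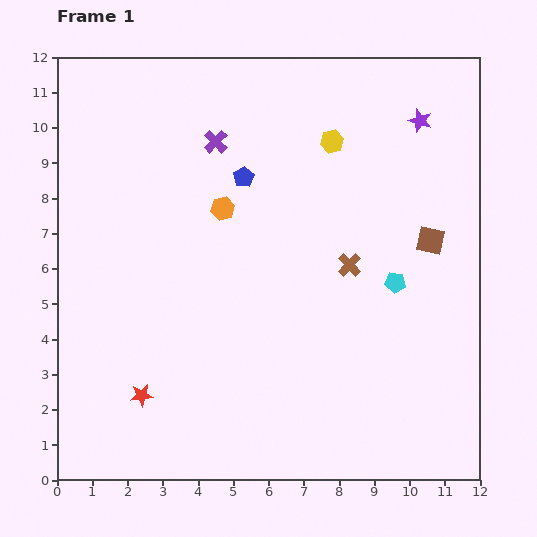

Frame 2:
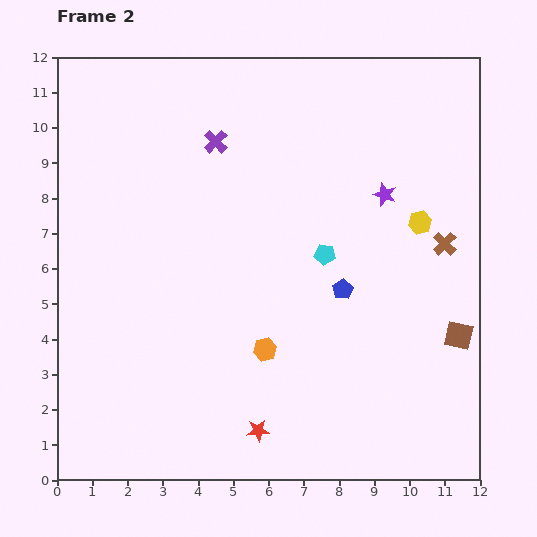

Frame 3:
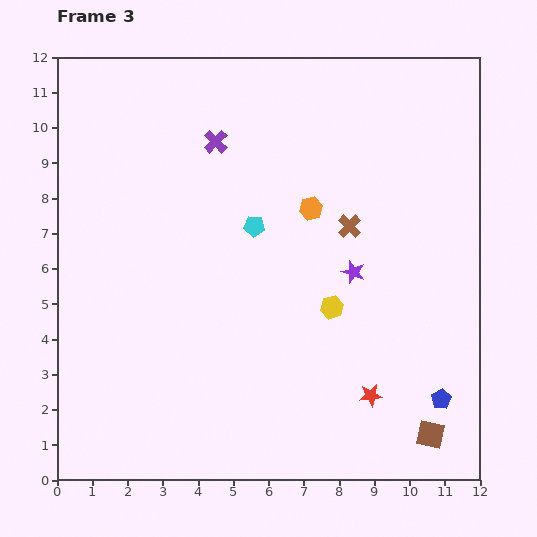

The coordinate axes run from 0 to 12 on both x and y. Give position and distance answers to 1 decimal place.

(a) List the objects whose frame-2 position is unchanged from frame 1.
the purple cross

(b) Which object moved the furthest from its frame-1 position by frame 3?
the blue pentagon

(moved 8.4; next 6.5)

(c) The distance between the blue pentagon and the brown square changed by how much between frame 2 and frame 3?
-2.5

Distance in frame 2: 3.5. Distance in frame 3: 1.0.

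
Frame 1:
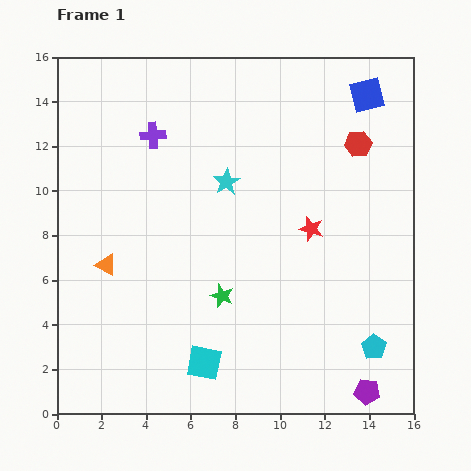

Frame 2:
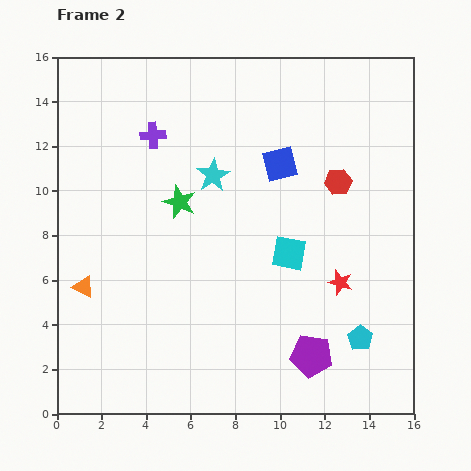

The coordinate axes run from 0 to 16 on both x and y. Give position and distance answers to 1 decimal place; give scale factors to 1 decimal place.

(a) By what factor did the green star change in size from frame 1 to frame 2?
1.4×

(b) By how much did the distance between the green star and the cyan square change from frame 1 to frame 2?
+2.3

Distance in frame 1: 3.1. Distance in frame 2: 5.4.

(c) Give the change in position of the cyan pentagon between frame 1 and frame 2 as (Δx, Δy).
(-0.6, 0.4)

The cyan pentagon was at (14.2, 3.0) in frame 1 and (13.6, 3.4) in frame 2.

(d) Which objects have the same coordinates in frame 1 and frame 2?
the purple cross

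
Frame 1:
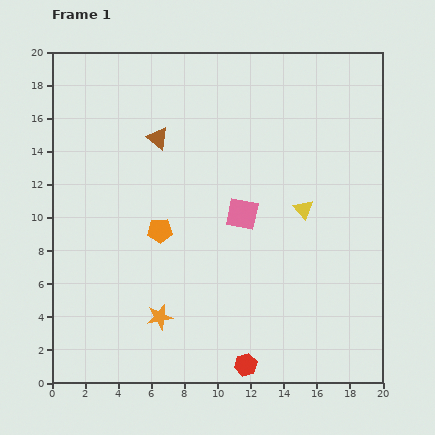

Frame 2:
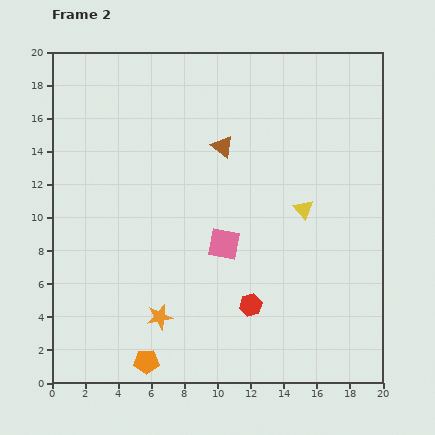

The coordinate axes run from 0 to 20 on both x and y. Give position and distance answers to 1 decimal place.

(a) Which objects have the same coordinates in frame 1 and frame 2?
the yellow triangle, the orange star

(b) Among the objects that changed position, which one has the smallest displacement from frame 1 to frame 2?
the pink square

(moved 2.1)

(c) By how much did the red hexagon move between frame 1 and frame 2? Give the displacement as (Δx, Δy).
(0.3, 3.6)

The red hexagon was at (11.7, 1.1) in frame 1 and (12.0, 4.7) in frame 2.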